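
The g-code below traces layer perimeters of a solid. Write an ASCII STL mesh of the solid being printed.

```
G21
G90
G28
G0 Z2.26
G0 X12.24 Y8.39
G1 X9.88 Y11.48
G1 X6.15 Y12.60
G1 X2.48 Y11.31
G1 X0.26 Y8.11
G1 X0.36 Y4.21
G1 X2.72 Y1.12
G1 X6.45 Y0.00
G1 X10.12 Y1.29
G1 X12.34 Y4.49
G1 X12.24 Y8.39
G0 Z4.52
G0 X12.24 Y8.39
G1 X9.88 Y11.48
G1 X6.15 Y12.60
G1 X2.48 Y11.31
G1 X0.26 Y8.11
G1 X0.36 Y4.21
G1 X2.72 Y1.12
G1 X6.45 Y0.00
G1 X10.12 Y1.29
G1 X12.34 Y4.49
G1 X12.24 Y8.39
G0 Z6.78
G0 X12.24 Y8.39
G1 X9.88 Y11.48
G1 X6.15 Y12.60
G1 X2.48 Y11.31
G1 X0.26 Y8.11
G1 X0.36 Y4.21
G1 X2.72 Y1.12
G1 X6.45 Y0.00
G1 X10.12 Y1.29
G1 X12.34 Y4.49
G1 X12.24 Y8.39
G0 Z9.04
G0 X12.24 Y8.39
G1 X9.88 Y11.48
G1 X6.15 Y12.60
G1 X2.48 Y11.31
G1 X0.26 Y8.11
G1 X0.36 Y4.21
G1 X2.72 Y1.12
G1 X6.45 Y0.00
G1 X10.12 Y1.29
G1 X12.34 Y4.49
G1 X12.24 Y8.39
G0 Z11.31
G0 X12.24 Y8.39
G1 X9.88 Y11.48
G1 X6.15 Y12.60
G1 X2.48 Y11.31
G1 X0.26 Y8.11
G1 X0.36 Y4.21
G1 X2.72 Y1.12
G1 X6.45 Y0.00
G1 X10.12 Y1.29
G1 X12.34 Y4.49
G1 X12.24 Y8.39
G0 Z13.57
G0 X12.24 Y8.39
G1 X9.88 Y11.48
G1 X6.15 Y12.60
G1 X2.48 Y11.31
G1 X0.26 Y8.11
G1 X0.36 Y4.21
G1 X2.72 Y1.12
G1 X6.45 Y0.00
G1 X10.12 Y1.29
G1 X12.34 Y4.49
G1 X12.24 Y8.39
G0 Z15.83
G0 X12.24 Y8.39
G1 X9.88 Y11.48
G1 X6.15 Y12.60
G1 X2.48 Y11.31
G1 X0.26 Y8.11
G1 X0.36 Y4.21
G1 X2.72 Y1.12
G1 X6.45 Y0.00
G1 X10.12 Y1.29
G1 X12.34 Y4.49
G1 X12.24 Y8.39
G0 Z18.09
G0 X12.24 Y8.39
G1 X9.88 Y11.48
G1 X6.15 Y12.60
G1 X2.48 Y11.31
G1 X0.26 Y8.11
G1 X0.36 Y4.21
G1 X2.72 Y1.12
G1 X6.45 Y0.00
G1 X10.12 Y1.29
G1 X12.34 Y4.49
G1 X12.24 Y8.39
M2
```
solid part
  facet normal 0.0000 0.0000 -1.0000
    outer loop
      vertex 6.15 12.60 0.00
      vertex 9.88 11.48 0.00
      vertex 12.24 8.39 0.00
    endloop
  endfacet
  facet normal 0.0000 0.0000 -1.0000
    outer loop
      vertex 2.48 11.31 0.00
      vertex 6.15 12.60 0.00
      vertex 12.24 8.39 0.00
    endloop
  endfacet
  facet normal 0.0000 0.0000 -1.0000
    outer loop
      vertex 0.26 8.11 0.00
      vertex 2.48 11.31 0.00
      vertex 12.24 8.39 0.00
    endloop
  endfacet
  facet normal 0.0000 0.0000 -1.0000
    outer loop
      vertex 0.36 4.21 0.00
      vertex 0.26 8.11 0.00
      vertex 12.24 8.39 0.00
    endloop
  endfacet
  facet normal 0.0000 0.0000 -1.0000
    outer loop
      vertex 2.72 1.12 0.00
      vertex 0.36 4.21 0.00
      vertex 12.24 8.39 0.00
    endloop
  endfacet
  facet normal 0.0000 0.0000 -1.0000
    outer loop
      vertex 6.45 0.00 0.00
      vertex 2.72 1.12 0.00
      vertex 12.24 8.39 0.00
    endloop
  endfacet
  facet normal 0.0000 0.0000 -1.0000
    outer loop
      vertex 10.12 1.29 0.00
      vertex 6.45 0.00 0.00
      vertex 12.24 8.39 0.00
    endloop
  endfacet
  facet normal 0.0000 0.0000 -1.0000
    outer loop
      vertex 12.34 4.49 0.00
      vertex 10.12 1.29 0.00
      vertex 12.24 8.39 0.00
    endloop
  endfacet
  facet normal 0.0000 0.0000 1.0000
    outer loop
      vertex 12.24 8.39 18.09
      vertex 9.88 11.48 18.09
      vertex 6.15 12.60 18.09
    endloop
  endfacet
  facet normal 0.0000 0.0000 1.0000
    outer loop
      vertex 12.24 8.39 18.09
      vertex 6.15 12.60 18.09
      vertex 2.48 11.31 18.09
    endloop
  endfacet
  facet normal 0.0000 0.0000 1.0000
    outer loop
      vertex 12.24 8.39 18.09
      vertex 2.48 11.31 18.09
      vertex 0.26 8.11 18.09
    endloop
  endfacet
  facet normal 0.0000 0.0000 1.0000
    outer loop
      vertex 12.24 8.39 18.09
      vertex 0.26 8.11 18.09
      vertex 0.36 4.21 18.09
    endloop
  endfacet
  facet normal 0.0000 0.0000 1.0000
    outer loop
      vertex 12.24 8.39 18.09
      vertex 0.36 4.21 18.09
      vertex 2.72 1.12 18.09
    endloop
  endfacet
  facet normal 0.0000 0.0000 1.0000
    outer loop
      vertex 12.24 8.39 18.09
      vertex 2.72 1.12 18.09
      vertex 6.45 0.00 18.09
    endloop
  endfacet
  facet normal 0.0000 0.0000 1.0000
    outer loop
      vertex 12.24 8.39 18.09
      vertex 6.45 0.00 18.09
      vertex 10.12 1.29 18.09
    endloop
  endfacet
  facet normal 0.0000 0.0000 1.0000
    outer loop
      vertex 12.24 8.39 18.09
      vertex 10.12 1.29 18.09
      vertex 12.34 4.49 18.09
    endloop
  endfacet
  facet normal 0.7947 0.6070 0.0000
    outer loop
      vertex 12.24 8.39 0.00
      vertex 9.88 11.48 0.00
      vertex 9.88 11.48 18.09
    endloop
  endfacet
  facet normal 0.7947 0.6070 0.0000
    outer loop
      vertex 12.24 8.39 0.00
      vertex 9.88 11.48 18.09
      vertex 12.24 8.39 18.09
    endloop
  endfacet
  facet normal 0.2876 0.9578 0.0000
    outer loop
      vertex 9.88 11.48 0.00
      vertex 6.15 12.60 0.00
      vertex 6.15 12.60 18.09
    endloop
  endfacet
  facet normal 0.2876 0.9578 0.0000
    outer loop
      vertex 9.88 11.48 0.00
      vertex 6.15 12.60 18.09
      vertex 9.88 11.48 18.09
    endloop
  endfacet
  facet normal -0.3316 0.9434 0.0000
    outer loop
      vertex 6.15 12.60 0.00
      vertex 2.48 11.31 0.00
      vertex 2.48 11.31 18.09
    endloop
  endfacet
  facet normal -0.3316 0.9434 0.0000
    outer loop
      vertex 6.15 12.60 0.00
      vertex 2.48 11.31 18.09
      vertex 6.15 12.60 18.09
    endloop
  endfacet
  facet normal -0.8216 0.5700 0.0000
    outer loop
      vertex 2.48 11.31 0.00
      vertex 0.26 8.11 0.00
      vertex 0.26 8.11 18.09
    endloop
  endfacet
  facet normal -0.8216 0.5700 0.0000
    outer loop
      vertex 2.48 11.31 0.00
      vertex 0.26 8.11 18.09
      vertex 2.48 11.31 18.09
    endloop
  endfacet
  facet normal -0.9997 -0.0256 0.0000
    outer loop
      vertex 0.26 8.11 0.00
      vertex 0.36 4.21 0.00
      vertex 0.36 4.21 18.09
    endloop
  endfacet
  facet normal -0.9997 -0.0256 0.0000
    outer loop
      vertex 0.26 8.11 0.00
      vertex 0.36 4.21 18.09
      vertex 0.26 8.11 18.09
    endloop
  endfacet
  facet normal -0.7947 -0.6070 0.0000
    outer loop
      vertex 0.36 4.21 0.00
      vertex 2.72 1.12 0.00
      vertex 2.72 1.12 18.09
    endloop
  endfacet
  facet normal -0.7947 -0.6070 0.0000
    outer loop
      vertex 0.36 4.21 0.00
      vertex 2.72 1.12 18.09
      vertex 0.36 4.21 18.09
    endloop
  endfacet
  facet normal -0.2876 -0.9578 0.0000
    outer loop
      vertex 2.72 1.12 0.00
      vertex 6.45 0.00 0.00
      vertex 6.45 0.00 18.09
    endloop
  endfacet
  facet normal -0.2876 -0.9578 0.0000
    outer loop
      vertex 2.72 1.12 0.00
      vertex 6.45 0.00 18.09
      vertex 2.72 1.12 18.09
    endloop
  endfacet
  facet normal 0.3316 -0.9434 0.0000
    outer loop
      vertex 6.45 0.00 0.00
      vertex 10.12 1.29 0.00
      vertex 10.12 1.29 18.09
    endloop
  endfacet
  facet normal 0.3316 -0.9434 0.0000
    outer loop
      vertex 6.45 0.00 0.00
      vertex 10.12 1.29 18.09
      vertex 6.45 0.00 18.09
    endloop
  endfacet
  facet normal 0.8216 -0.5700 0.0000
    outer loop
      vertex 10.12 1.29 0.00
      vertex 12.34 4.49 0.00
      vertex 12.34 4.49 18.09
    endloop
  endfacet
  facet normal 0.8216 -0.5700 0.0000
    outer loop
      vertex 10.12 1.29 0.00
      vertex 12.34 4.49 18.09
      vertex 10.12 1.29 18.09
    endloop
  endfacet
  facet normal 0.9997 0.0256 0.0000
    outer loop
      vertex 12.34 4.49 0.00
      vertex 12.24 8.39 0.00
      vertex 12.24 8.39 18.09
    endloop
  endfacet
  facet normal 0.9997 0.0256 0.0000
    outer loop
      vertex 12.34 4.49 0.00
      vertex 12.24 8.39 18.09
      vertex 12.34 4.49 18.09
    endloop
  endfacet
endsolid part

The G0 Z moves step by Δz≈2.26 mm. Every layer's G1 loop is the same polygon, so the solid is a straight extrusion of it from z=0 to z≈18.1. Closing with flat bottom and top caps and triangulating gives 36 facets — a regular 10-sided prism (a cylinder approximated with 10 flat sides), circumscribed radius ≈ 6.3 mm, height ≈ 18.1 mm.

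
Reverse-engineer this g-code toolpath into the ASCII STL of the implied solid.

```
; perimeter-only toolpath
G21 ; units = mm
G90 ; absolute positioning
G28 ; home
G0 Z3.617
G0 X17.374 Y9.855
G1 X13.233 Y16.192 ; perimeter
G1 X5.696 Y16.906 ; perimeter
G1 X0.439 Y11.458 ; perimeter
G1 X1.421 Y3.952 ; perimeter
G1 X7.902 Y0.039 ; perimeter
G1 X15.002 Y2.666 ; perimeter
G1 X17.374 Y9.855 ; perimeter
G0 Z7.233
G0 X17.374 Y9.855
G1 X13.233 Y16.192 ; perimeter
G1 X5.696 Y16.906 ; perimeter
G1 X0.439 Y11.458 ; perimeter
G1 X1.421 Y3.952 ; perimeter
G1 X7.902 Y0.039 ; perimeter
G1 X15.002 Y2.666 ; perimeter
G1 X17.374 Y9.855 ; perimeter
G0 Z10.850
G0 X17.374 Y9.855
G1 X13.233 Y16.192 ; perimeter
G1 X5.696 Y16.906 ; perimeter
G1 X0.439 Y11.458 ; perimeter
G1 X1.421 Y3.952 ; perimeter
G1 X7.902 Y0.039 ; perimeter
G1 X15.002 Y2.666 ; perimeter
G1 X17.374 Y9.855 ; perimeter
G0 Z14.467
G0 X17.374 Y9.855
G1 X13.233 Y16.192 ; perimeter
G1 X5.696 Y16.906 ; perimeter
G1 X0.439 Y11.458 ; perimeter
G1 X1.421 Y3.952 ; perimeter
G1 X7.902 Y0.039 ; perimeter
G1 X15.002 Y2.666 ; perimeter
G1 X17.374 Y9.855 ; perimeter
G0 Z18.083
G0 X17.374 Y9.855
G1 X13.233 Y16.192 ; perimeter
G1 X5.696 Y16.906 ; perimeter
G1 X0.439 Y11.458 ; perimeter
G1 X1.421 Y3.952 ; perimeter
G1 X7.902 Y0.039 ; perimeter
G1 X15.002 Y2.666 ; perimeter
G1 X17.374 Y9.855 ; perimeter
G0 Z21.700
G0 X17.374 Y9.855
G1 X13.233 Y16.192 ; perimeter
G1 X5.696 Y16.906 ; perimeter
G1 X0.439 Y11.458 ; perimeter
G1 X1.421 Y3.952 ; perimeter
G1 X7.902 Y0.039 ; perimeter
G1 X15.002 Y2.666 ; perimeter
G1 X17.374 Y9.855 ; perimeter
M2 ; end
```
solid part
  facet normal 0.0000 0.0000 -1.0000
    outer loop
      vertex 5.696 16.906 0.000
      vertex 13.233 16.192 0.000
      vertex 17.374 9.855 0.000
    endloop
  endfacet
  facet normal 0.0000 0.0000 -1.0000
    outer loop
      vertex 0.439 11.458 0.000
      vertex 5.696 16.906 0.000
      vertex 17.374 9.855 0.000
    endloop
  endfacet
  facet normal 0.0000 0.0000 -1.0000
    outer loop
      vertex 1.421 3.952 0.000
      vertex 0.439 11.458 0.000
      vertex 17.374 9.855 0.000
    endloop
  endfacet
  facet normal 0.0000 0.0000 -1.0000
    outer loop
      vertex 7.902 0.039 0.000
      vertex 1.421 3.952 0.000
      vertex 17.374 9.855 0.000
    endloop
  endfacet
  facet normal 0.0000 0.0000 -1.0000
    outer loop
      vertex 15.002 2.666 0.000
      vertex 7.902 0.039 0.000
      vertex 17.374 9.855 0.000
    endloop
  endfacet
  facet normal 0.0000 0.0000 1.0000
    outer loop
      vertex 17.374 9.855 21.700
      vertex 13.233 16.192 21.700
      vertex 5.696 16.906 21.700
    endloop
  endfacet
  facet normal 0.0000 0.0000 1.0000
    outer loop
      vertex 17.374 9.855 21.700
      vertex 5.696 16.906 21.700
      vertex 0.439 11.458 21.700
    endloop
  endfacet
  facet normal 0.0000 0.0000 1.0000
    outer loop
      vertex 17.374 9.855 21.700
      vertex 0.439 11.458 21.700
      vertex 1.421 3.952 21.700
    endloop
  endfacet
  facet normal 0.0000 0.0000 1.0000
    outer loop
      vertex 17.374 9.855 21.700
      vertex 1.421 3.952 21.700
      vertex 7.902 0.039 21.700
    endloop
  endfacet
  facet normal 0.0000 0.0000 1.0000
    outer loop
      vertex 17.374 9.855 21.700
      vertex 7.902 0.039 21.700
      vertex 15.002 2.666 21.700
    endloop
  endfacet
  facet normal 0.8371 0.5470 0.0000
    outer loop
      vertex 17.374 9.855 0.000
      vertex 13.233 16.192 0.000
      vertex 13.233 16.192 21.700
    endloop
  endfacet
  facet normal 0.8371 0.5470 0.0000
    outer loop
      vertex 17.374 9.855 0.000
      vertex 13.233 16.192 21.700
      vertex 17.374 9.855 21.700
    endloop
  endfacet
  facet normal 0.0943 0.9955 0.0000
    outer loop
      vertex 13.233 16.192 0.000
      vertex 5.696 16.906 0.000
      vertex 5.696 16.906 21.700
    endloop
  endfacet
  facet normal 0.0943 0.9955 0.0000
    outer loop
      vertex 13.233 16.192 0.000
      vertex 5.696 16.906 21.700
      vertex 13.233 16.192 21.700
    endloop
  endfacet
  facet normal -0.7196 0.6944 0.0000
    outer loop
      vertex 5.696 16.906 0.000
      vertex 0.439 11.458 0.000
      vertex 0.439 11.458 21.700
    endloop
  endfacet
  facet normal -0.7196 0.6944 0.0000
    outer loop
      vertex 5.696 16.906 0.000
      vertex 0.439 11.458 21.700
      vertex 5.696 16.906 21.700
    endloop
  endfacet
  facet normal -0.9916 -0.1297 0.0000
    outer loop
      vertex 0.439 11.458 0.000
      vertex 1.421 3.952 0.000
      vertex 1.421 3.952 21.700
    endloop
  endfacet
  facet normal -0.9916 -0.1297 0.0000
    outer loop
      vertex 0.439 11.458 0.000
      vertex 1.421 3.952 21.700
      vertex 0.439 11.458 21.700
    endloop
  endfacet
  facet normal -0.5169 -0.8561 0.0000
    outer loop
      vertex 1.421 3.952 0.000
      vertex 7.902 0.039 0.000
      vertex 7.902 0.039 21.700
    endloop
  endfacet
  facet normal -0.5169 -0.8561 0.0000
    outer loop
      vertex 1.421 3.952 0.000
      vertex 7.902 0.039 21.700
      vertex 1.421 3.952 21.700
    endloop
  endfacet
  facet normal 0.3470 -0.9379 0.0000
    outer loop
      vertex 7.902 0.039 0.000
      vertex 15.002 2.666 0.000
      vertex 15.002 2.666 21.700
    endloop
  endfacet
  facet normal 0.3470 -0.9379 0.0000
    outer loop
      vertex 7.902 0.039 0.000
      vertex 15.002 2.666 21.700
      vertex 7.902 0.039 21.700
    endloop
  endfacet
  facet normal 0.9496 -0.3133 0.0000
    outer loop
      vertex 15.002 2.666 0.000
      vertex 17.374 9.855 0.000
      vertex 17.374 9.855 21.700
    endloop
  endfacet
  facet normal 0.9496 -0.3133 0.0000
    outer loop
      vertex 15.002 2.666 0.000
      vertex 17.374 9.855 21.700
      vertex 15.002 2.666 21.700
    endloop
  endfacet
endsolid part

The G0 Z moves step by Δz≈3.617 mm. Every layer's G1 loop is the same polygon, so the solid is a straight extrusion of it from z=0 to z≈21.7. Closing with flat bottom and top caps and triangulating gives 24 facets — a regular 7-sided prism (a cylinder approximated with 7 flat sides), circumscribed radius ≈ 8.72 mm, height ≈ 21.7 mm.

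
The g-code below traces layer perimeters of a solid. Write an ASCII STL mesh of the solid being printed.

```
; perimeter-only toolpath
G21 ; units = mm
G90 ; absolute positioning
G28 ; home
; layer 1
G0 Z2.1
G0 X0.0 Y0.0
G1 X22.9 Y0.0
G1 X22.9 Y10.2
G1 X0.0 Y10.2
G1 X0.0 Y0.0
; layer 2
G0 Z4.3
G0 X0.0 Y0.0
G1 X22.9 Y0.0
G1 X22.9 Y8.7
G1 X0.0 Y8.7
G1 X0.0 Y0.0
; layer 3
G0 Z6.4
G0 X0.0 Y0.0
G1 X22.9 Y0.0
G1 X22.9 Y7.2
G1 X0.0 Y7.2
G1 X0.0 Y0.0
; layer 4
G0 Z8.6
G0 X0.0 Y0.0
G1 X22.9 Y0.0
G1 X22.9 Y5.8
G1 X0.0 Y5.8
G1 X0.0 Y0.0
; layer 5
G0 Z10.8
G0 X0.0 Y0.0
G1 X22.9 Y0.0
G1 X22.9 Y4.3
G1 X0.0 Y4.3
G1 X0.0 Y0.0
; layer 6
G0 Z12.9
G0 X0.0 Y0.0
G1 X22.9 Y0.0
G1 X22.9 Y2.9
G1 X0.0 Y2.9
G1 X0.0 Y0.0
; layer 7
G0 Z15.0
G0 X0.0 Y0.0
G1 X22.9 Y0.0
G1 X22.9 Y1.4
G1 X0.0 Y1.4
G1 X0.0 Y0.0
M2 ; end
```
solid part
  facet normal 0.0000 0.0000 -1.0000
    outer loop
      vertex 22.9 11.6 0.0
      vertex 22.9 0.0 0.0
      vertex 0.0 0.0 0.0
    endloop
  endfacet
  facet normal 0.0000 0.0000 -1.0000
    outer loop
      vertex 0.0 11.6 0.0
      vertex 22.9 11.6 0.0
      vertex 0.0 0.0 0.0
    endloop
  endfacet
  facet normal 0.0000 -1.0000 0.0000
    outer loop
      vertex 0.0 0.0 0.0
      vertex 22.9 0.0 0.0
      vertex 22.9 0.0 17.2
    endloop
  endfacet
  facet normal 0.0000 -1.0000 0.0000
    outer loop
      vertex 0.0 0.0 0.0
      vertex 22.9 0.0 17.2
      vertex 0.0 0.0 17.2
    endloop
  endfacet
  facet normal 0.0000 0.8291 0.5591
    outer loop
      vertex 0.0 0.0 17.2
      vertex 22.9 0.0 17.2
      vertex 22.9 11.6 0.0
    endloop
  endfacet
  facet normal 0.0000 0.8291 0.5591
    outer loop
      vertex 0.0 0.0 17.2
      vertex 22.9 11.6 0.0
      vertex 0.0 11.6 0.0
    endloop
  endfacet
  facet normal -1.0000 0.0000 0.0000
    outer loop
      vertex 0.0 0.0 17.2
      vertex 0.0 11.6 0.0
      vertex 0.0 0.0 0.0
    endloop
  endfacet
  facet normal 1.0000 0.0000 0.0000
    outer loop
      vertex 22.9 0.0 0.0
      vertex 22.9 11.6 0.0
      vertex 22.9 0.0 17.2
    endloop
  endfacet
endsolid part

The G0 Z moves step by Δz≈2.1 mm. The G1 loops shrink linearly with z, so the solid tapers from its base footprint up to z≈17.2. Closing with a flat bottom cap and the tapered top and triangulating gives 8 facets — a wedge (ramp): 22.9 × 11.6 mm base, rising to 17.2 mm along the y=0 edge and sloping linearly to z=0 at y=11.6.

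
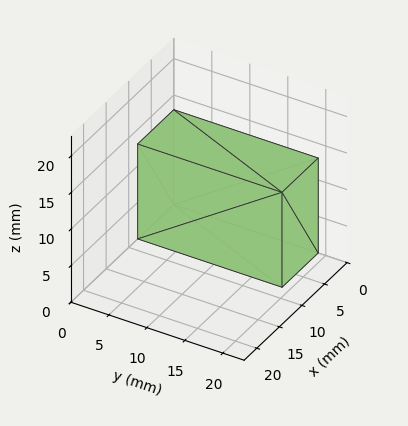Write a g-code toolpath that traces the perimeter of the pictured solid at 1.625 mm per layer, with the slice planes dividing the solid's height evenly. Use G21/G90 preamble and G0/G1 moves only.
Reading the render: the shape is a rectangular box, roughly 8 × 19 mm footprint and 13 mm tall (dimensions read to the nearest mm from the axis ticks). For the g-code, the solid's height is divided into equal slices at the stated Δz and each level perimeter traced with G1 moves after a G0 lift.

; perimeter-only toolpath
G21 ; units = mm
G90 ; absolute positioning
G28 ; home
; layer 1
G0 Z1.625
G0 X0.000 Y0.000
G1 X8.000 Y0.000
G1 X8.000 Y19.000
G1 X0.000 Y19.000
G1 X0.000 Y0.000
; layer 2
G0 Z3.250
G0 X0.000 Y0.000
G1 X8.000 Y0.000
G1 X8.000 Y19.000
G1 X0.000 Y19.000
G1 X0.000 Y0.000
; layer 3
G0 Z4.875
G0 X0.000 Y0.000
G1 X8.000 Y0.000
G1 X8.000 Y19.000
G1 X0.000 Y19.000
G1 X0.000 Y0.000
; layer 4
G0 Z6.500
G0 X0.000 Y0.000
G1 X8.000 Y0.000
G1 X8.000 Y19.000
G1 X0.000 Y19.000
G1 X0.000 Y0.000
; layer 5
G0 Z8.125
G0 X0.000 Y0.000
G1 X8.000 Y0.000
G1 X8.000 Y19.000
G1 X0.000 Y19.000
G1 X0.000 Y0.000
; layer 6
G0 Z9.750
G0 X0.000 Y0.000
G1 X8.000 Y0.000
G1 X8.000 Y19.000
G1 X0.000 Y19.000
G1 X0.000 Y0.000
; layer 7
G0 Z11.375
G0 X0.000 Y0.000
G1 X8.000 Y0.000
G1 X8.000 Y19.000
G1 X0.000 Y19.000
G1 X0.000 Y0.000
; layer 8
G0 Z13.000
G0 X0.000 Y0.000
G1 X8.000 Y0.000
G1 X8.000 Y19.000
G1 X0.000 Y19.000
G1 X0.000 Y0.000
M2 ; end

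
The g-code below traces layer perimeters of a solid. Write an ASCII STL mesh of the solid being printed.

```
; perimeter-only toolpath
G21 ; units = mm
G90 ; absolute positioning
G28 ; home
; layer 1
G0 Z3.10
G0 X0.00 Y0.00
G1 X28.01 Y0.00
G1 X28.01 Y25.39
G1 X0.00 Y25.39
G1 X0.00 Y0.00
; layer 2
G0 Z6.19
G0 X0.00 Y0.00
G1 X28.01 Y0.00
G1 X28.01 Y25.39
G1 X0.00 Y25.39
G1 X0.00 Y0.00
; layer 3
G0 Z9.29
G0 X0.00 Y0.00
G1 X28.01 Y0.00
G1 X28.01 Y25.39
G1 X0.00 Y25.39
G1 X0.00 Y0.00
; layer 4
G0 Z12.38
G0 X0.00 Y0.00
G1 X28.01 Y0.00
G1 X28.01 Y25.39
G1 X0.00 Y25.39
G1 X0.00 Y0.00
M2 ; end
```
solid part
  facet normal 0.0000 0.0000 -1.0000
    outer loop
      vertex 28.01 25.39 0.00
      vertex 28.01 0.00 0.00
      vertex 0.00 0.00 0.00
    endloop
  endfacet
  facet normal 0.0000 0.0000 -1.0000
    outer loop
      vertex 0.00 25.39 0.00
      vertex 28.01 25.39 0.00
      vertex 0.00 0.00 0.00
    endloop
  endfacet
  facet normal 0.0000 0.0000 1.0000
    outer loop
      vertex 0.00 0.00 12.38
      vertex 28.01 0.00 12.38
      vertex 28.01 25.39 12.38
    endloop
  endfacet
  facet normal 0.0000 0.0000 1.0000
    outer loop
      vertex 0.00 0.00 12.38
      vertex 28.01 25.39 12.38
      vertex 0.00 25.39 12.38
    endloop
  endfacet
  facet normal 0.0000 -1.0000 0.0000
    outer loop
      vertex 0.00 0.00 0.00
      vertex 28.01 0.00 0.00
      vertex 28.01 0.00 12.38
    endloop
  endfacet
  facet normal 0.0000 -1.0000 0.0000
    outer loop
      vertex 0.00 0.00 0.00
      vertex 28.01 0.00 12.38
      vertex 0.00 0.00 12.38
    endloop
  endfacet
  facet normal 0.0000 1.0000 0.0000
    outer loop
      vertex 28.01 25.39 12.38
      vertex 28.01 25.39 0.00
      vertex 0.00 25.39 0.00
    endloop
  endfacet
  facet normal 0.0000 1.0000 0.0000
    outer loop
      vertex 0.00 25.39 12.38
      vertex 28.01 25.39 12.38
      vertex 0.00 25.39 0.00
    endloop
  endfacet
  facet normal -1.0000 0.0000 0.0000
    outer loop
      vertex 0.00 25.39 12.38
      vertex 0.00 25.39 0.00
      vertex 0.00 0.00 0.00
    endloop
  endfacet
  facet normal -1.0000 0.0000 0.0000
    outer loop
      vertex 0.00 0.00 12.38
      vertex 0.00 25.39 12.38
      vertex 0.00 0.00 0.00
    endloop
  endfacet
  facet normal 1.0000 0.0000 0.0000
    outer loop
      vertex 28.01 0.00 0.00
      vertex 28.01 25.39 0.00
      vertex 28.01 25.39 12.38
    endloop
  endfacet
  facet normal 1.0000 0.0000 0.0000
    outer loop
      vertex 28.01 0.00 0.00
      vertex 28.01 25.39 12.38
      vertex 28.01 0.00 12.38
    endloop
  endfacet
endsolid part

The G0 Z moves step by Δz≈3.10 mm. Every layer's G1 loop is the same polygon, so the solid is a straight extrusion of it from z=0 to z≈12.4. Closing with flat bottom and top caps and triangulating gives 12 facets — a rectangular box, roughly 28 × 25.4 mm footprint and 12.4 mm tall.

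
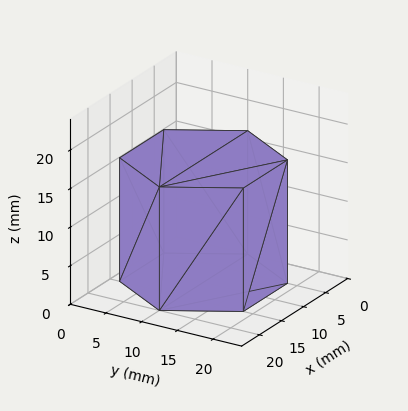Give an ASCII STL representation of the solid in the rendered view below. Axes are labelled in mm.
Reading the render: the shape is a regular 6-sided prism (a cylinder approximated with 6 flat sides), circumscribed radius ≈ 10 mm, height ≈ 16 mm (dimensions read to the nearest mm from the axis ticks). For the STL, each face is triangulated and given an outward normal.

solid part
  facet normal 0.0000 0.0000 -1.0000
    outer loop
      vertex 5.000 18.660 0.000
      vertex 15.000 18.660 0.000
      vertex 20.000 10.000 0.000
    endloop
  endfacet
  facet normal 0.0000 0.0000 -1.0000
    outer loop
      vertex 0.000 10.000 0.000
      vertex 5.000 18.660 0.000
      vertex 20.000 10.000 0.000
    endloop
  endfacet
  facet normal 0.0000 0.0000 -1.0000
    outer loop
      vertex 5.000 1.340 0.000
      vertex 0.000 10.000 0.000
      vertex 20.000 10.000 0.000
    endloop
  endfacet
  facet normal 0.0000 0.0000 -1.0000
    outer loop
      vertex 15.000 1.340 0.000
      vertex 5.000 1.340 0.000
      vertex 20.000 10.000 0.000
    endloop
  endfacet
  facet normal 0.0000 0.0000 1.0000
    outer loop
      vertex 20.000 10.000 16.000
      vertex 15.000 18.660 16.000
      vertex 5.000 18.660 16.000
    endloop
  endfacet
  facet normal 0.0000 0.0000 1.0000
    outer loop
      vertex 20.000 10.000 16.000
      vertex 5.000 18.660 16.000
      vertex 0.000 10.000 16.000
    endloop
  endfacet
  facet normal 0.0000 0.0000 1.0000
    outer loop
      vertex 20.000 10.000 16.000
      vertex 0.000 10.000 16.000
      vertex 5.000 1.340 16.000
    endloop
  endfacet
  facet normal 0.0000 0.0000 1.0000
    outer loop
      vertex 20.000 10.000 16.000
      vertex 5.000 1.340 16.000
      vertex 15.000 1.340 16.000
    endloop
  endfacet
  facet normal 0.8660 0.5000 0.0000
    outer loop
      vertex 20.000 10.000 0.000
      vertex 15.000 18.660 0.000
      vertex 15.000 18.660 16.000
    endloop
  endfacet
  facet normal 0.8660 0.5000 0.0000
    outer loop
      vertex 20.000 10.000 0.000
      vertex 15.000 18.660 16.000
      vertex 20.000 10.000 16.000
    endloop
  endfacet
  facet normal 0.0000 1.0000 0.0000
    outer loop
      vertex 15.000 18.660 0.000
      vertex 5.000 18.660 0.000
      vertex 5.000 18.660 16.000
    endloop
  endfacet
  facet normal 0.0000 1.0000 0.0000
    outer loop
      vertex 15.000 18.660 0.000
      vertex 5.000 18.660 16.000
      vertex 15.000 18.660 16.000
    endloop
  endfacet
  facet normal -0.8660 0.5000 0.0000
    outer loop
      vertex 5.000 18.660 0.000
      vertex 0.000 10.000 0.000
      vertex 0.000 10.000 16.000
    endloop
  endfacet
  facet normal -0.8660 0.5000 0.0000
    outer loop
      vertex 5.000 18.660 0.000
      vertex 0.000 10.000 16.000
      vertex 5.000 18.660 16.000
    endloop
  endfacet
  facet normal -0.8660 -0.5000 0.0000
    outer loop
      vertex 0.000 10.000 0.000
      vertex 5.000 1.340 0.000
      vertex 5.000 1.340 16.000
    endloop
  endfacet
  facet normal -0.8660 -0.5000 0.0000
    outer loop
      vertex 0.000 10.000 0.000
      vertex 5.000 1.340 16.000
      vertex 0.000 10.000 16.000
    endloop
  endfacet
  facet normal 0.0000 -1.0000 0.0000
    outer loop
      vertex 5.000 1.340 0.000
      vertex 15.000 1.340 0.000
      vertex 15.000 1.340 16.000
    endloop
  endfacet
  facet normal 0.0000 -1.0000 0.0000
    outer loop
      vertex 5.000 1.340 0.000
      vertex 15.000 1.340 16.000
      vertex 5.000 1.340 16.000
    endloop
  endfacet
  facet normal 0.8660 -0.5000 0.0000
    outer loop
      vertex 15.000 1.340 0.000
      vertex 20.000 10.000 0.000
      vertex 20.000 10.000 16.000
    endloop
  endfacet
  facet normal 0.8660 -0.5000 0.0000
    outer loop
      vertex 15.000 1.340 0.000
      vertex 20.000 10.000 16.000
      vertex 15.000 1.340 16.000
    endloop
  endfacet
endsolid part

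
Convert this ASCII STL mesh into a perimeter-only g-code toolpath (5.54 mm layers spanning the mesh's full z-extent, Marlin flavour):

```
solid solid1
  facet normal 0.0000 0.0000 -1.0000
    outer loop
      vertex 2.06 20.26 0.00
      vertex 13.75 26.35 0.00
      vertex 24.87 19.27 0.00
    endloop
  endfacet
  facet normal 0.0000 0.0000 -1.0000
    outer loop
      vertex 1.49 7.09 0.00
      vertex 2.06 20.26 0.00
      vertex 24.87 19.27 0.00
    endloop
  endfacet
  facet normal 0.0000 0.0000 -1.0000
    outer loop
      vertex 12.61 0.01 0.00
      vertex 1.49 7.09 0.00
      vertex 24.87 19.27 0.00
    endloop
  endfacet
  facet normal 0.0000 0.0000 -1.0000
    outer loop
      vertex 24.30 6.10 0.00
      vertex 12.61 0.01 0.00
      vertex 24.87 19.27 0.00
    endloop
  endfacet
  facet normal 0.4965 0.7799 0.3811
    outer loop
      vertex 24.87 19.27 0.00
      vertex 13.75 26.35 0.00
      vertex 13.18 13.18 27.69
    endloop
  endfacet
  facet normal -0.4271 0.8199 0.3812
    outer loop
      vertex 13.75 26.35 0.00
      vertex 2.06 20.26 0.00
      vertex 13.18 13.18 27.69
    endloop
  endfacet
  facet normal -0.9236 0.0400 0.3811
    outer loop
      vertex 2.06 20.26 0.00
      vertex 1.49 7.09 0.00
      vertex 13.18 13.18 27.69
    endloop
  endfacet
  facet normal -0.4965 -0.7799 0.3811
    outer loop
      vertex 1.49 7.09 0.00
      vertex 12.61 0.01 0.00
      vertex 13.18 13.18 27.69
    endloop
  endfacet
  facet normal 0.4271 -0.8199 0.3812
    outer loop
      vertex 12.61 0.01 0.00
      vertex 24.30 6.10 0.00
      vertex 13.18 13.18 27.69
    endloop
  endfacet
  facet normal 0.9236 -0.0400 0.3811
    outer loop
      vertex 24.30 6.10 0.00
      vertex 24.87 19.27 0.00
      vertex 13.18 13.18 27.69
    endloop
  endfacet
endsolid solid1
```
; perimeter-only toolpath
G21 ; units = mm
G90 ; absolute positioning
G28 ; home
; layer 1
G0 Z5.54
G0 X22.53 Y18.05
G1 X13.64 Y23.72
G1 X4.28 Y18.84
G1 X3.83 Y8.31
G1 X12.72 Y2.64
G1 X22.08 Y7.52
G1 X22.53 Y18.05
; layer 2
G0 Z11.08
G0 X20.19 Y16.83
G1 X13.52 Y21.08
G1 X6.51 Y17.43
G1 X6.17 Y9.53
G1 X12.84 Y5.28
G1 X19.85 Y8.93
G1 X20.19 Y16.83
; layer 3
G0 Z16.61
G0 X17.86 Y15.62
G1 X13.41 Y18.45
G1 X8.73 Y16.01
G1 X8.50 Y10.74
G1 X12.95 Y7.91
G1 X17.63 Y10.35
G1 X17.86 Y15.62
; layer 4
G0 Z22.15
G0 X15.52 Y14.40
G1 X13.29 Y15.81
G1 X10.96 Y14.60
G1 X10.84 Y11.96
G1 X13.07 Y10.55
G1 X15.40 Y11.76
G1 X15.52 Y14.40
M2 ; end

The solid is a regular 6-sided pyramid, base circumscribed radius ≈ 13.2 mm, apex at z ≈ 27.7 mm. Slicing at Δz = 5.54 mm — 5 equal slices spanning the solid's height, so layer i sits at z = i·h/5 — gives 4 non-empty perimeters. Each is a 6-segment closed polygon; G0 lifts to the layer z and rapids to the start vertex, then G1 traces the edges. The cross-section shrinks linearly with z (the slice at the apex is degenerate and omitted).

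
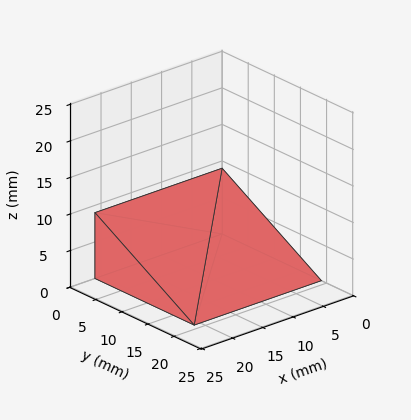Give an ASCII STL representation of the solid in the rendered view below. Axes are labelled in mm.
Reading the render: the shape is a wedge (ramp): 21 × 19 mm base, rising to 9 mm along the y=0 edge and sloping linearly to z=0 at y=19 (dimensions read to the nearest mm from the axis ticks). For the STL, each face is triangulated and given an outward normal.

solid part
  facet normal 0.0000 0.0000 -1.0000
    outer loop
      vertex 21.0 19.0 0.0
      vertex 21.0 0.0 0.0
      vertex 0.0 0.0 0.0
    endloop
  endfacet
  facet normal 0.0000 0.0000 -1.0000
    outer loop
      vertex 0.0 19.0 0.0
      vertex 21.0 19.0 0.0
      vertex 0.0 0.0 0.0
    endloop
  endfacet
  facet normal 0.0000 -1.0000 0.0000
    outer loop
      vertex 0.0 0.0 0.0
      vertex 21.0 0.0 0.0
      vertex 21.0 0.0 9.0
    endloop
  endfacet
  facet normal 0.0000 -1.0000 0.0000
    outer loop
      vertex 0.0 0.0 0.0
      vertex 21.0 0.0 9.0
      vertex 0.0 0.0 9.0
    endloop
  endfacet
  facet normal 0.0000 0.4281 0.9037
    outer loop
      vertex 0.0 0.0 9.0
      vertex 21.0 0.0 9.0
      vertex 21.0 19.0 0.0
    endloop
  endfacet
  facet normal 0.0000 0.4281 0.9037
    outer loop
      vertex 0.0 0.0 9.0
      vertex 21.0 19.0 0.0
      vertex 0.0 19.0 0.0
    endloop
  endfacet
  facet normal -1.0000 0.0000 0.0000
    outer loop
      vertex 0.0 0.0 9.0
      vertex 0.0 19.0 0.0
      vertex 0.0 0.0 0.0
    endloop
  endfacet
  facet normal 1.0000 0.0000 0.0000
    outer loop
      vertex 21.0 0.0 0.0
      vertex 21.0 19.0 0.0
      vertex 21.0 0.0 9.0
    endloop
  endfacet
endsolid part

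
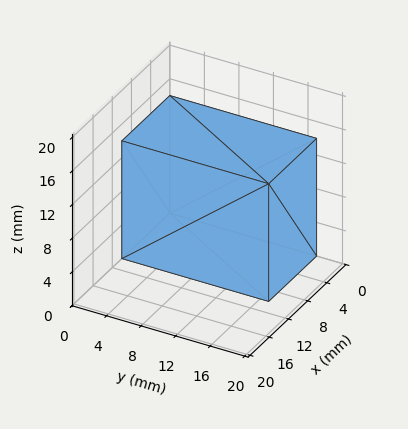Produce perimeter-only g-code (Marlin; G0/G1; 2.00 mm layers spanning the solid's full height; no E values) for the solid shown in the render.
Reading the render: the shape is a rectangular box, roughly 10 × 17 mm footprint and 14 mm tall (dimensions read to the nearest mm from the axis ticks). For the g-code, the solid's height is divided into equal slices at the stated Δz and each level perimeter traced with G1 moves after a G0 lift.

; perimeter-only toolpath
G21 ; units = mm
G90 ; absolute positioning
G28 ; home
; layer 1
G0 Z2.00
G0 X0.00 Y0.00
G1 X10.00 Y0.00
G1 X10.00 Y17.00
G1 X0.00 Y17.00
G1 X0.00 Y0.00
; layer 2
G0 Z4.00
G0 X0.00 Y0.00
G1 X10.00 Y0.00
G1 X10.00 Y17.00
G1 X0.00 Y17.00
G1 X0.00 Y0.00
; layer 3
G0 Z6.00
G0 X0.00 Y0.00
G1 X10.00 Y0.00
G1 X10.00 Y17.00
G1 X0.00 Y17.00
G1 X0.00 Y0.00
; layer 4
G0 Z8.00
G0 X0.00 Y0.00
G1 X10.00 Y0.00
G1 X10.00 Y17.00
G1 X0.00 Y17.00
G1 X0.00 Y0.00
; layer 5
G0 Z10.00
G0 X0.00 Y0.00
G1 X10.00 Y0.00
G1 X10.00 Y17.00
G1 X0.00 Y17.00
G1 X0.00 Y0.00
; layer 6
G0 Z12.00
G0 X0.00 Y0.00
G1 X10.00 Y0.00
G1 X10.00 Y17.00
G1 X0.00 Y17.00
G1 X0.00 Y0.00
; layer 7
G0 Z14.00
G0 X0.00 Y0.00
G1 X10.00 Y0.00
G1 X10.00 Y17.00
G1 X0.00 Y17.00
G1 X0.00 Y0.00
M2 ; end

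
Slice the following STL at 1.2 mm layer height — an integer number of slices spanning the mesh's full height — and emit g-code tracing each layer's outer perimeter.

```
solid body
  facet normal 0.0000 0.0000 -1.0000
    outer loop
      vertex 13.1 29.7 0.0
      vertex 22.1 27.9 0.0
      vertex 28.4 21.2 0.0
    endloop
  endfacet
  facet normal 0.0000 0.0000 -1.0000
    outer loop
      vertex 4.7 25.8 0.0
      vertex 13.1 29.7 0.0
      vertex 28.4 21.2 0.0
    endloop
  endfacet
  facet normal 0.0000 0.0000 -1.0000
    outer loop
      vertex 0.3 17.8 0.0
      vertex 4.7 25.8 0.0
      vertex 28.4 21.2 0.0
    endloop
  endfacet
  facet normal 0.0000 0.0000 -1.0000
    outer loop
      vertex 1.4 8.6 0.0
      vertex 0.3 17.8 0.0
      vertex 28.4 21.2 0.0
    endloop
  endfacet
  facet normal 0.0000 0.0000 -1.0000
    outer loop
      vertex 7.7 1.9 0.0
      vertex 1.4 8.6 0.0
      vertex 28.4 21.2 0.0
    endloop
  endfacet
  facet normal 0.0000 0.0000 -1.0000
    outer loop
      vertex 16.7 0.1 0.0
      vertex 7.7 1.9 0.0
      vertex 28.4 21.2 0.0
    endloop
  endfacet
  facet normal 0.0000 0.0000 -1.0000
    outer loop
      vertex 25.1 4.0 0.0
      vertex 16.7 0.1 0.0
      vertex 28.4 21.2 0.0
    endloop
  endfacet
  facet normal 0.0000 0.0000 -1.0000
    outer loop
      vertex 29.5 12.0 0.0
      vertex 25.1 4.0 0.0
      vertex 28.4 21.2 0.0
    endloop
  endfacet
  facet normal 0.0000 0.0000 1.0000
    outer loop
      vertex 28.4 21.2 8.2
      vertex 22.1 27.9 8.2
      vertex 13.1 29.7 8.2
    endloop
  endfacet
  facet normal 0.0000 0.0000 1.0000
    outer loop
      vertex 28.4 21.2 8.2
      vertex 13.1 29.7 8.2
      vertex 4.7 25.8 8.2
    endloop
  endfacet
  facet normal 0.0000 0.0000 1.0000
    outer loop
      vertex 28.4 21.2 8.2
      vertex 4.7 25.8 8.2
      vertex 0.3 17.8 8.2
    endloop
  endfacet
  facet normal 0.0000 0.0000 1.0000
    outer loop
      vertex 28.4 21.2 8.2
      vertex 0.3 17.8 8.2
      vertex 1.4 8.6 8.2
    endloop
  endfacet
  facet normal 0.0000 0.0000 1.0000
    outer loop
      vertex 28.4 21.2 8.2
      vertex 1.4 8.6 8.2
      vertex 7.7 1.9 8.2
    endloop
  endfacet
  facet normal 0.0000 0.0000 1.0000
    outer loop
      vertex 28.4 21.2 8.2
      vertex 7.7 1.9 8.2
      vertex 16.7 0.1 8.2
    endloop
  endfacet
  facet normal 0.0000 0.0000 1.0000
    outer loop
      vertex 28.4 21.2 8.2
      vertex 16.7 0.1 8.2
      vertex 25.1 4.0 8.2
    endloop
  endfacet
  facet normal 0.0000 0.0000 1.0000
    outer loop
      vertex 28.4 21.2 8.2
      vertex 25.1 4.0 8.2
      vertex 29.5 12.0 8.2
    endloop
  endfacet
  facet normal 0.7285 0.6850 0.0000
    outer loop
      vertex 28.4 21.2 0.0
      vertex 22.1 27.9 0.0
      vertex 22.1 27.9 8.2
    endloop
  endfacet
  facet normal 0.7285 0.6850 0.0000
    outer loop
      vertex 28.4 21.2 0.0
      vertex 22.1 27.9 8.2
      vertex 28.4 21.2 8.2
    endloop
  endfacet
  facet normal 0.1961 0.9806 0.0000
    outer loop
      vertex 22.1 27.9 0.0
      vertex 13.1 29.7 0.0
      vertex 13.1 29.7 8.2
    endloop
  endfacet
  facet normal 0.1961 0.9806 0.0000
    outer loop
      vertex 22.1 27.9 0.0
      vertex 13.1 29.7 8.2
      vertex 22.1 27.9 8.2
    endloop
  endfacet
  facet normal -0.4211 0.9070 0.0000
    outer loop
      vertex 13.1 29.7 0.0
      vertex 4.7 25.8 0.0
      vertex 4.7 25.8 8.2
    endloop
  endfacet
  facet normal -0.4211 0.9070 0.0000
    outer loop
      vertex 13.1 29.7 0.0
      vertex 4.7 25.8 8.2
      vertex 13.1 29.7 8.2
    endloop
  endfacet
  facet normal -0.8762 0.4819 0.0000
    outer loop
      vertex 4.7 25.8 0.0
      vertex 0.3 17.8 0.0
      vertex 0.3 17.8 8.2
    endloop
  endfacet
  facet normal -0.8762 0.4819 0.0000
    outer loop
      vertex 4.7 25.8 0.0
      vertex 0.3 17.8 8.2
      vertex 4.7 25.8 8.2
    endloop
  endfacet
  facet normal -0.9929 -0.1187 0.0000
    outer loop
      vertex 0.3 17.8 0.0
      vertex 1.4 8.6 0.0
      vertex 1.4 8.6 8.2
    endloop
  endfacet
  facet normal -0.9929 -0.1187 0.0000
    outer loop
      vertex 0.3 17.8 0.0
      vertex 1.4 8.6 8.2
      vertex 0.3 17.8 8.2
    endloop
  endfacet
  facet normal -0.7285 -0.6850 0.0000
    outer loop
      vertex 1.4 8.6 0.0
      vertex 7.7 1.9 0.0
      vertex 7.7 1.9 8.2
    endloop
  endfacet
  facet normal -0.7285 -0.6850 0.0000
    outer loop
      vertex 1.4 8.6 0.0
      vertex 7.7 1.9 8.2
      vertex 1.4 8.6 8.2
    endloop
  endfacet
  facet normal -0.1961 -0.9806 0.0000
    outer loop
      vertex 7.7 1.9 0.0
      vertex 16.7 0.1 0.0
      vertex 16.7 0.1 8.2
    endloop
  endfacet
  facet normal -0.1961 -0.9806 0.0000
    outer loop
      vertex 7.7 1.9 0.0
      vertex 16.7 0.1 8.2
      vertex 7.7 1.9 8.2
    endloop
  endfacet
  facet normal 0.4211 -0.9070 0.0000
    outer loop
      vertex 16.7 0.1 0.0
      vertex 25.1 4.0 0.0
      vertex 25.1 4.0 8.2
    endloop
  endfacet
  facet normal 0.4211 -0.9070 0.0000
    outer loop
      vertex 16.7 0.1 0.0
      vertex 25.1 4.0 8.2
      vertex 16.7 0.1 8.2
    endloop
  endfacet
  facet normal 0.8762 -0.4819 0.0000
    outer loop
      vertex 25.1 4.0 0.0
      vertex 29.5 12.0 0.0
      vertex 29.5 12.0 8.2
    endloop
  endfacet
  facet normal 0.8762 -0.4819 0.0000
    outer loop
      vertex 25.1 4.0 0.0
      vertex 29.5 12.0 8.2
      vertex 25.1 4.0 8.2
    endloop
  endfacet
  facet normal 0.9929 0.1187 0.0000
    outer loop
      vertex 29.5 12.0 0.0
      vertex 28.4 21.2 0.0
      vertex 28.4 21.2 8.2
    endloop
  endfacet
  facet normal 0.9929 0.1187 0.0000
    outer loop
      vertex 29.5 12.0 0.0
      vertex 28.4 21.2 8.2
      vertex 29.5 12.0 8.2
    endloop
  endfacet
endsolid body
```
; perimeter-only toolpath
G21 ; units = mm
G90 ; absolute positioning
G28 ; home
; layer 1
G0 Z1.2
G0 X28.4 Y21.2
G1 X22.1 Y27.9
G1 X13.1 Y29.7
G1 X4.7 Y25.8
G1 X0.3 Y17.8
G1 X1.4 Y8.6
G1 X7.7 Y1.9
G1 X16.7 Y0.1
G1 X25.1 Y4.0
G1 X29.5 Y12.0
G1 X28.4 Y21.2
; layer 2
G0 Z2.3
G0 X28.4 Y21.2
G1 X22.1 Y27.9
G1 X13.1 Y29.7
G1 X4.7 Y25.8
G1 X0.3 Y17.8
G1 X1.4 Y8.6
G1 X7.7 Y1.9
G1 X16.7 Y0.1
G1 X25.1 Y4.0
G1 X29.5 Y12.0
G1 X28.4 Y21.2
; layer 3
G0 Z3.5
G0 X28.4 Y21.2
G1 X22.1 Y27.9
G1 X13.1 Y29.7
G1 X4.7 Y25.8
G1 X0.3 Y17.8
G1 X1.4 Y8.6
G1 X7.7 Y1.9
G1 X16.7 Y0.1
G1 X25.1 Y4.0
G1 X29.5 Y12.0
G1 X28.4 Y21.2
; layer 4
G0 Z4.7
G0 X28.4 Y21.2
G1 X22.1 Y27.9
G1 X13.1 Y29.7
G1 X4.7 Y25.8
G1 X0.3 Y17.8
G1 X1.4 Y8.6
G1 X7.7 Y1.9
G1 X16.7 Y0.1
G1 X25.1 Y4.0
G1 X29.5 Y12.0
G1 X28.4 Y21.2
; layer 5
G0 Z5.9
G0 X28.4 Y21.2
G1 X22.1 Y27.9
G1 X13.1 Y29.7
G1 X4.7 Y25.8
G1 X0.3 Y17.8
G1 X1.4 Y8.6
G1 X7.7 Y1.9
G1 X16.7 Y0.1
G1 X25.1 Y4.0
G1 X29.5 Y12.0
G1 X28.4 Y21.2
; layer 6
G0 Z7.0
G0 X28.4 Y21.2
G1 X22.1 Y27.9
G1 X13.1 Y29.7
G1 X4.7 Y25.8
G1 X0.3 Y17.8
G1 X1.4 Y8.6
G1 X7.7 Y1.9
G1 X16.7 Y0.1
G1 X25.1 Y4.0
G1 X29.5 Y12.0
G1 X28.4 Y21.2
; layer 7
G0 Z8.2
G0 X28.4 Y21.2
G1 X22.1 Y27.9
G1 X13.1 Y29.7
G1 X4.7 Y25.8
G1 X0.3 Y17.8
G1 X1.4 Y8.6
G1 X7.7 Y1.9
G1 X16.7 Y0.1
G1 X25.1 Y4.0
G1 X29.5 Y12.0
G1 X28.4 Y21.2
M2 ; end

The solid is a regular 10-sided prism (a cylinder approximated with 10 flat sides), circumscribed radius ≈ 14.9 mm, height ≈ 8.2 mm. Slicing at Δz = 1.2 mm — 7 equal slices spanning the solid's height, so layer i sits at z = i·h/7 — gives 7 non-empty perimeters. Each is a 10-segment closed polygon; G0 lifts to the layer z and rapids to the start vertex, then G1 traces the edges.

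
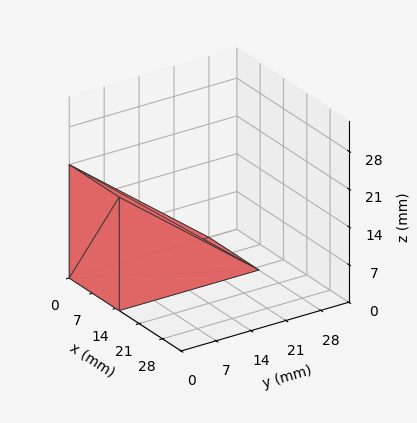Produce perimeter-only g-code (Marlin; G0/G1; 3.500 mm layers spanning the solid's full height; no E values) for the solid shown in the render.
Reading the render: the shape is a wedge (ramp): 15 × 28 mm base, rising to 21 mm along the y=0 edge and sloping linearly to z=0 at y=28 (dimensions read to the nearest mm from the axis ticks). For the g-code, the solid's height is divided into equal slices at the stated Δz and each level perimeter traced with G1 moves after a G0 lift.

; perimeter-only toolpath
G21 ; units = mm
G90 ; absolute positioning
G28 ; home
; layer 1
G0 Z3.500
G0 X0.000 Y0.000
G1 X15.000 Y0.000
G1 X15.000 Y23.333
G1 X0.000 Y23.333
G1 X0.000 Y0.000
; layer 2
G0 Z7.000
G0 X0.000 Y0.000
G1 X15.000 Y0.000
G1 X15.000 Y18.667
G1 X0.000 Y18.667
G1 X0.000 Y0.000
; layer 3
G0 Z10.500
G0 X0.000 Y0.000
G1 X15.000 Y0.000
G1 X15.000 Y14.000
G1 X0.000 Y14.000
G1 X0.000 Y0.000
; layer 4
G0 Z14.000
G0 X0.000 Y0.000
G1 X15.000 Y0.000
G1 X15.000 Y9.333
G1 X0.000 Y9.333
G1 X0.000 Y0.000
; layer 5
G0 Z17.500
G0 X0.000 Y0.000
G1 X15.000 Y0.000
G1 X15.000 Y4.667
G1 X0.000 Y4.667
G1 X0.000 Y0.000
M2 ; end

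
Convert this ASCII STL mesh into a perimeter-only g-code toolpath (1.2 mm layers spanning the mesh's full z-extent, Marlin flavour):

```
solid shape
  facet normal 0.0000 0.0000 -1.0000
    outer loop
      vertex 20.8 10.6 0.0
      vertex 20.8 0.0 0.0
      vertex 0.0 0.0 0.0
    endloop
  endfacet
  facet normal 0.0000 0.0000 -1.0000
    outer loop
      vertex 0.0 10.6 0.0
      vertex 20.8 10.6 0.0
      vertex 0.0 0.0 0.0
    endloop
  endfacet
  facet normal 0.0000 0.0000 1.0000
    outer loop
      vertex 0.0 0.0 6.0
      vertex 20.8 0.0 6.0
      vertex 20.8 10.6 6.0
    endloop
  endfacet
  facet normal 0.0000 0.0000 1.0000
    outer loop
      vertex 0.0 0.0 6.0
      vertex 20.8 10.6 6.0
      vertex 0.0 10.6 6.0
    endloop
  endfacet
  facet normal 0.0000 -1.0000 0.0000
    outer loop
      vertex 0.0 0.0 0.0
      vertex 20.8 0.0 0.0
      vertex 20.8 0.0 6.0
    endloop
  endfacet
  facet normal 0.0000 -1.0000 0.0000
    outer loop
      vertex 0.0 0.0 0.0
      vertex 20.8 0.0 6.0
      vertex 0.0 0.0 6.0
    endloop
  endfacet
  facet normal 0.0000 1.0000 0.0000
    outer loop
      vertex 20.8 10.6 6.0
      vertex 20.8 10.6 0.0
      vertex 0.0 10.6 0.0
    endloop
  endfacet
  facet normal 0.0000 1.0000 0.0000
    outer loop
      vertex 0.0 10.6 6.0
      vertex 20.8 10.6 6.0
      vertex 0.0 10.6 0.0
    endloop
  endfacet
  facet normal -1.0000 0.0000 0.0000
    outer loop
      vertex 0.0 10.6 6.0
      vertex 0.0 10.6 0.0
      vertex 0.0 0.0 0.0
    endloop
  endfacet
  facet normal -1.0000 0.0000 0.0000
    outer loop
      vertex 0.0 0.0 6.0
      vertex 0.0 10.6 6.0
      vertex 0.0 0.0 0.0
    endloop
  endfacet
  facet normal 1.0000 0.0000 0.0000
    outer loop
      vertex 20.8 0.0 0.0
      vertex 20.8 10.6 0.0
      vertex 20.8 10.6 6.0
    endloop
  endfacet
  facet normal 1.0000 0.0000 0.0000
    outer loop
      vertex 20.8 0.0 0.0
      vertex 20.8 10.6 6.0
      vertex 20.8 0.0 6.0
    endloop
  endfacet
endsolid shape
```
; perimeter-only toolpath
G21 ; units = mm
G90 ; absolute positioning
G28 ; home
; layer 1
G0 Z1.2
G0 X0.0 Y0.0
G1 X20.8 Y0.0
G1 X20.8 Y10.6
G1 X0.0 Y10.6
G1 X0.0 Y0.0
; layer 2
G0 Z2.4
G0 X0.0 Y0.0
G1 X20.8 Y0.0
G1 X20.8 Y10.6
G1 X0.0 Y10.6
G1 X0.0 Y0.0
; layer 3
G0 Z3.6
G0 X0.0 Y0.0
G1 X20.8 Y0.0
G1 X20.8 Y10.6
G1 X0.0 Y10.6
G1 X0.0 Y0.0
; layer 4
G0 Z4.8
G0 X0.0 Y0.0
G1 X20.8 Y0.0
G1 X20.8 Y10.6
G1 X0.0 Y10.6
G1 X0.0 Y0.0
; layer 5
G0 Z6.0
G0 X0.0 Y0.0
G1 X20.8 Y0.0
G1 X20.8 Y10.6
G1 X0.0 Y10.6
G1 X0.0 Y0.0
M2 ; end

The solid is a rectangular box, roughly 20.8 × 10.6 mm footprint and 6 mm tall. Slicing at Δz = 1.2 mm — 5 equal slices spanning the solid's height, so layer i sits at z = i·h/5 — gives 5 non-empty perimeters. Each is a 4-segment closed polygon; G0 lifts to the layer z and rapids to the start vertex, then G1 traces the edges.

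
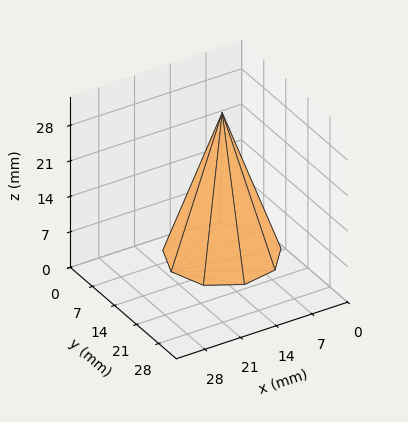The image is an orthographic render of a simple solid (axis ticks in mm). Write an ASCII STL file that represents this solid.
Reading the render: the shape is a regular 9-sided pyramid, base circumscribed radius ≈ 10 mm, apex at z ≈ 28 mm (dimensions read to the nearest mm from the axis ticks). For the STL, each face is triangulated and given an outward normal.

solid part
  facet normal 0.0000 0.0000 -1.0000
    outer loop
      vertex 11.736 19.848 0.000
      vertex 17.660 16.428 0.000
      vertex 20.000 10.000 0.000
    endloop
  endfacet
  facet normal 0.0000 0.0000 -1.0000
    outer loop
      vertex 5.000 18.660 0.000
      vertex 11.736 19.848 0.000
      vertex 20.000 10.000 0.000
    endloop
  endfacet
  facet normal 0.0000 0.0000 -1.0000
    outer loop
      vertex 0.603 13.420 0.000
      vertex 5.000 18.660 0.000
      vertex 20.000 10.000 0.000
    endloop
  endfacet
  facet normal 0.0000 0.0000 -1.0000
    outer loop
      vertex 0.603 6.580 0.000
      vertex 0.603 13.420 0.000
      vertex 20.000 10.000 0.000
    endloop
  endfacet
  facet normal 0.0000 0.0000 -1.0000
    outer loop
      vertex 5.000 1.340 0.000
      vertex 0.603 6.580 0.000
      vertex 20.000 10.000 0.000
    endloop
  endfacet
  facet normal 0.0000 0.0000 -1.0000
    outer loop
      vertex 11.736 0.152 0.000
      vertex 5.000 1.340 0.000
      vertex 20.000 10.000 0.000
    endloop
  endfacet
  facet normal 0.0000 0.0000 -1.0000
    outer loop
      vertex 17.660 3.572 0.000
      vertex 11.736 0.152 0.000
      vertex 20.000 10.000 0.000
    endloop
  endfacet
  facet normal 0.8908 0.3243 0.3182
    outer loop
      vertex 20.000 10.000 0.000
      vertex 17.660 16.428 0.000
      vertex 10.000 10.000 28.000
    endloop
  endfacet
  facet normal 0.4740 0.8210 0.3182
    outer loop
      vertex 17.660 16.428 0.000
      vertex 11.736 19.848 0.000
      vertex 10.000 10.000 28.000
    endloop
  endfacet
  facet normal -0.1647 0.9336 0.3182
    outer loop
      vertex 11.736 19.848 0.000
      vertex 5.000 18.660 0.000
      vertex 10.000 10.000 28.000
    endloop
  endfacet
  facet normal -0.7262 0.6094 0.3182
    outer loop
      vertex 5.000 18.660 0.000
      vertex 0.603 13.420 0.000
      vertex 10.000 10.000 28.000
    endloop
  endfacet
  facet normal -0.9480 0.0000 0.3182
    outer loop
      vertex 0.603 13.420 0.000
      vertex 0.603 6.580 0.000
      vertex 10.000 10.000 28.000
    endloop
  endfacet
  facet normal -0.7262 -0.6094 0.3182
    outer loop
      vertex 0.603 6.580 0.000
      vertex 5.000 1.340 0.000
      vertex 10.000 10.000 28.000
    endloop
  endfacet
  facet normal -0.1647 -0.9336 0.3182
    outer loop
      vertex 5.000 1.340 0.000
      vertex 11.736 0.152 0.000
      vertex 10.000 10.000 28.000
    endloop
  endfacet
  facet normal 0.4740 -0.8210 0.3182
    outer loop
      vertex 11.736 0.152 0.000
      vertex 17.660 3.572 0.000
      vertex 10.000 10.000 28.000
    endloop
  endfacet
  facet normal 0.8908 -0.3243 0.3182
    outer loop
      vertex 17.660 3.572 0.000
      vertex 20.000 10.000 0.000
      vertex 10.000 10.000 28.000
    endloop
  endfacet
endsolid part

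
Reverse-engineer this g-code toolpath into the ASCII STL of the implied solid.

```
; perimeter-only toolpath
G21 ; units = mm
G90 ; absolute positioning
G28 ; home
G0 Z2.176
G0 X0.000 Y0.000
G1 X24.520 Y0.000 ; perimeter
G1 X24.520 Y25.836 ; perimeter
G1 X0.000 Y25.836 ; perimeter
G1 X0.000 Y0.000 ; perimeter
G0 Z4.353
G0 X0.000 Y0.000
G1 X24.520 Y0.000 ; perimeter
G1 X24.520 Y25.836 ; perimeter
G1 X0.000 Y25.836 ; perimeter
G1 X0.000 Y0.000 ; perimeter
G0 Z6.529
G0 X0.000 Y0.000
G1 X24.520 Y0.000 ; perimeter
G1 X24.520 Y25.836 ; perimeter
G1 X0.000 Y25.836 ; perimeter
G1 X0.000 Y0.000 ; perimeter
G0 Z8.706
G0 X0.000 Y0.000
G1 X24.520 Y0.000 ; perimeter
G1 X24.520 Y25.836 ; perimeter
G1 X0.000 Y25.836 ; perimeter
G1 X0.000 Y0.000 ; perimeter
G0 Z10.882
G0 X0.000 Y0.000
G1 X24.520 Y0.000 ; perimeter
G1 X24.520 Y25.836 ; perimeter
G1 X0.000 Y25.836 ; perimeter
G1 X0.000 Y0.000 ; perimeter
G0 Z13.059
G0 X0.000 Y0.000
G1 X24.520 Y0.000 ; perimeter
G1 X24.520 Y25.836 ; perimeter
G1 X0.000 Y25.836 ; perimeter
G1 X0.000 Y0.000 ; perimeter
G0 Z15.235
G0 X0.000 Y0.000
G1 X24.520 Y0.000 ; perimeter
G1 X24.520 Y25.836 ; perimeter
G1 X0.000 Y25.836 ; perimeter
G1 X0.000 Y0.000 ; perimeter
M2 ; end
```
solid part
  facet normal 0.0000 0.0000 -1.0000
    outer loop
      vertex 24.520 25.836 0.000
      vertex 24.520 0.000 0.000
      vertex 0.000 0.000 0.000
    endloop
  endfacet
  facet normal 0.0000 0.0000 -1.0000
    outer loop
      vertex 0.000 25.836 0.000
      vertex 24.520 25.836 0.000
      vertex 0.000 0.000 0.000
    endloop
  endfacet
  facet normal 0.0000 0.0000 1.0000
    outer loop
      vertex 0.000 0.000 15.235
      vertex 24.520 0.000 15.235
      vertex 24.520 25.836 15.235
    endloop
  endfacet
  facet normal 0.0000 0.0000 1.0000
    outer loop
      vertex 0.000 0.000 15.235
      vertex 24.520 25.836 15.235
      vertex 0.000 25.836 15.235
    endloop
  endfacet
  facet normal 0.0000 -1.0000 0.0000
    outer loop
      vertex 0.000 0.000 0.000
      vertex 24.520 0.000 0.000
      vertex 24.520 0.000 15.235
    endloop
  endfacet
  facet normal 0.0000 -1.0000 0.0000
    outer loop
      vertex 0.000 0.000 0.000
      vertex 24.520 0.000 15.235
      vertex 0.000 0.000 15.235
    endloop
  endfacet
  facet normal 0.0000 1.0000 0.0000
    outer loop
      vertex 24.520 25.836 15.235
      vertex 24.520 25.836 0.000
      vertex 0.000 25.836 0.000
    endloop
  endfacet
  facet normal 0.0000 1.0000 0.0000
    outer loop
      vertex 0.000 25.836 15.235
      vertex 24.520 25.836 15.235
      vertex 0.000 25.836 0.000
    endloop
  endfacet
  facet normal -1.0000 0.0000 0.0000
    outer loop
      vertex 0.000 25.836 15.235
      vertex 0.000 25.836 0.000
      vertex 0.000 0.000 0.000
    endloop
  endfacet
  facet normal -1.0000 0.0000 0.0000
    outer loop
      vertex 0.000 0.000 15.235
      vertex 0.000 25.836 15.235
      vertex 0.000 0.000 0.000
    endloop
  endfacet
  facet normal 1.0000 0.0000 0.0000
    outer loop
      vertex 24.520 0.000 0.000
      vertex 24.520 25.836 0.000
      vertex 24.520 25.836 15.235
    endloop
  endfacet
  facet normal 1.0000 0.0000 0.0000
    outer loop
      vertex 24.520 0.000 0.000
      vertex 24.520 25.836 15.235
      vertex 24.520 0.000 15.235
    endloop
  endfacet
endsolid part

The G0 Z moves step by Δz≈2.176 mm. Every layer's G1 loop is the same polygon, so the solid is a straight extrusion of it from z=0 to z≈15.2. Closing with flat bottom and top caps and triangulating gives 12 facets — a rectangular box, roughly 24.5 × 25.8 mm footprint and 15.2 mm tall.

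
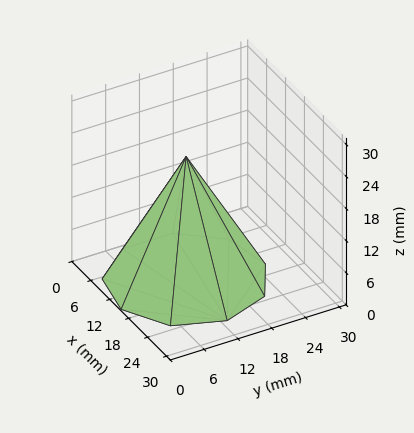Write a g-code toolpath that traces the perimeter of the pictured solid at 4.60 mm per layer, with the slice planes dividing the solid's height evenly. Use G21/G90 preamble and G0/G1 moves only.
Reading the render: the shape is a regular 9-sided pyramid, base circumscribed radius ≈ 13 mm, apex at z ≈ 23 mm (dimensions read to the nearest mm from the axis ticks). For the g-code, the solid's height is divided into equal slices at the stated Δz and each level perimeter traced with G1 moves after a G0 lift.

; perimeter-only toolpath
G21 ; units = mm
G90 ; absolute positioning
G28 ; home
; layer 1
G0 Z4.60
G0 X23.40 Y13.00
G1 X20.97 Y19.69
G1 X14.81 Y23.24
G1 X7.80 Y22.01
G1 X3.22 Y16.56
G1 X3.22 Y9.44
G1 X7.80 Y3.99
G1 X14.81 Y2.76
G1 X20.97 Y6.31
G1 X23.40 Y13.00
; layer 2
G0 Z9.20
G0 X20.80 Y13.00
G1 X18.98 Y18.02
G1 X14.36 Y20.68
G1 X9.10 Y19.76
G1 X5.67 Y15.67
G1 X5.67 Y10.33
G1 X9.10 Y6.24
G1 X14.36 Y5.32
G1 X18.98 Y7.98
G1 X20.80 Y13.00
; layer 3
G0 Z13.80
G0 X18.20 Y13.00
G1 X16.98 Y16.34
G1 X13.90 Y18.12
G1 X10.40 Y17.50
G1 X8.11 Y14.78
G1 X8.11 Y11.22
G1 X10.40 Y8.50
G1 X13.90 Y7.88
G1 X16.98 Y9.66
G1 X18.20 Y13.00
; layer 4
G0 Z18.40
G0 X15.60 Y13.00
G1 X14.99 Y14.67
G1 X13.45 Y15.56
G1 X11.70 Y15.25
G1 X10.56 Y13.89
G1 X10.56 Y12.11
G1 X11.70 Y10.75
G1 X13.45 Y10.44
G1 X14.99 Y11.33
G1 X15.60 Y13.00
M2 ; end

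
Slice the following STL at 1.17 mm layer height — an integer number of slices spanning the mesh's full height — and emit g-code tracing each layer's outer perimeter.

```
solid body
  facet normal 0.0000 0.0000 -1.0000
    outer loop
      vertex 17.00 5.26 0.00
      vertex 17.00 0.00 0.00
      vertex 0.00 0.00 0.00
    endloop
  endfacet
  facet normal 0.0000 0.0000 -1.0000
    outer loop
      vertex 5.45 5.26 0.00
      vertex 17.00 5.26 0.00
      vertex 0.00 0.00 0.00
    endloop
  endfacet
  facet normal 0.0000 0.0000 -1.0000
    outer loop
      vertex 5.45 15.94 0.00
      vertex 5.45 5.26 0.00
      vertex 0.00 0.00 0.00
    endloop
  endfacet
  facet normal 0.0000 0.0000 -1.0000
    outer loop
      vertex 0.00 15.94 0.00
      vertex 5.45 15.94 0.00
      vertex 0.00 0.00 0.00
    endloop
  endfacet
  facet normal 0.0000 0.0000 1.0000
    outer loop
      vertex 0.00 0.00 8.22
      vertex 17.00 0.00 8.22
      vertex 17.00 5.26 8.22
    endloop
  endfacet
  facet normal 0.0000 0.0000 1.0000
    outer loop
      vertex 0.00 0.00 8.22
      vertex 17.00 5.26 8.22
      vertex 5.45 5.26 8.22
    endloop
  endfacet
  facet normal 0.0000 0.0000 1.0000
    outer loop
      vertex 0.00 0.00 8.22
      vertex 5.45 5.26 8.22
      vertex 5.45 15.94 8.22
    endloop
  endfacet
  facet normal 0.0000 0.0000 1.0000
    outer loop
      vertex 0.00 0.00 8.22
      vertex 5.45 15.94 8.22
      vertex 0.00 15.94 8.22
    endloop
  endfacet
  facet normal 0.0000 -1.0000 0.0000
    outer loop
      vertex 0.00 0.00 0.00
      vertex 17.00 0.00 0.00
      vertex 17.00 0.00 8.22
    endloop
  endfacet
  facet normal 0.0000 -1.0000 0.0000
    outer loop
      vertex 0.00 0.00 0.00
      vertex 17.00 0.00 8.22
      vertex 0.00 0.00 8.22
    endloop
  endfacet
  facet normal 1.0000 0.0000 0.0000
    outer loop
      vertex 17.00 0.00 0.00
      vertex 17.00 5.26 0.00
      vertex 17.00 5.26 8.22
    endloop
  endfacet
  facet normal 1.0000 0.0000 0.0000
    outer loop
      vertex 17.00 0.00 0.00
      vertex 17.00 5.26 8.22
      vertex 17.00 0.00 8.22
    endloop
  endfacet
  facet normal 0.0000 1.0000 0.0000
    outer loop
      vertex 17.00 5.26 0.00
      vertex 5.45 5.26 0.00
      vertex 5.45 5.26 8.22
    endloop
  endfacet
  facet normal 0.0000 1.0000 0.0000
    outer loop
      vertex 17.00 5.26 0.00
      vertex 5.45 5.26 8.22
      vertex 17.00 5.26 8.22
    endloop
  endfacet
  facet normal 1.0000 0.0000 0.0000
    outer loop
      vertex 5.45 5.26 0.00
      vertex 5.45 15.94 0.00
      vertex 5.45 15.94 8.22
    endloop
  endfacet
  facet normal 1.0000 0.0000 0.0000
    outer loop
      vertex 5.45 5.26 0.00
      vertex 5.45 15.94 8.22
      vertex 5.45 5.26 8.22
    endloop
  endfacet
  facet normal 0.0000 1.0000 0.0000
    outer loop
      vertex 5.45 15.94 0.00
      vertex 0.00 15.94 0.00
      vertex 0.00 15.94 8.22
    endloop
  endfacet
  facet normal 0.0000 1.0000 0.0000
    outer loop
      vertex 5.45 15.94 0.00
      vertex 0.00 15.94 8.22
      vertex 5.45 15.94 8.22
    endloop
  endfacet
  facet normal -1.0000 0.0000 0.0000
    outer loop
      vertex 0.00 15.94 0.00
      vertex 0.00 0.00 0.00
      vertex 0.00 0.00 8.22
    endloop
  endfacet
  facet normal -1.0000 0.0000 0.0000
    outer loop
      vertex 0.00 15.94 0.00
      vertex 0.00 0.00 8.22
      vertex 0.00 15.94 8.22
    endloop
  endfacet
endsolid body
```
; perimeter-only toolpath
G21 ; units = mm
G90 ; absolute positioning
G28 ; home
; layer 1
G0 Z1.17
G0 X0.00 Y0.00
G1 X17.00 Y0.00
G1 X17.00 Y5.26
G1 X5.45 Y5.26
G1 X5.45 Y15.94
G1 X0.00 Y15.94
G1 X0.00 Y0.00
; layer 2
G0 Z2.35
G0 X0.00 Y0.00
G1 X17.00 Y0.00
G1 X17.00 Y5.26
G1 X5.45 Y5.26
G1 X5.45 Y15.94
G1 X0.00 Y15.94
G1 X0.00 Y0.00
; layer 3
G0 Z3.52
G0 X0.00 Y0.00
G1 X17.00 Y0.00
G1 X17.00 Y5.26
G1 X5.45 Y5.26
G1 X5.45 Y15.94
G1 X0.00 Y15.94
G1 X0.00 Y0.00
; layer 4
G0 Z4.70
G0 X0.00 Y0.00
G1 X17.00 Y0.00
G1 X17.00 Y5.26
G1 X5.45 Y5.26
G1 X5.45 Y15.94
G1 X0.00 Y15.94
G1 X0.00 Y0.00
; layer 5
G0 Z5.87
G0 X0.00 Y0.00
G1 X17.00 Y0.00
G1 X17.00 Y5.26
G1 X5.45 Y5.26
G1 X5.45 Y15.94
G1 X0.00 Y15.94
G1 X0.00 Y0.00
; layer 6
G0 Z7.05
G0 X0.00 Y0.00
G1 X17.00 Y0.00
G1 X17.00 Y5.26
G1 X5.45 Y5.26
G1 X5.45 Y15.94
G1 X0.00 Y15.94
G1 X0.00 Y0.00
; layer 7
G0 Z8.22
G0 X0.00 Y0.00
G1 X17.00 Y0.00
G1 X17.00 Y5.26
G1 X5.45 Y5.26
G1 X5.45 Y15.94
G1 X0.00 Y15.94
G1 X0.00 Y0.00
M2 ; end

The solid is an L-shaped prism: outer 17 × 15.9 mm, arm thicknesses ≈ 5.26 mm (horizontal) and 5.45 mm (vertical), extruded 8.22 mm in z. Slicing at Δz = 1.17 mm — 7 equal slices spanning the solid's height, so layer i sits at z = i·h/7 — gives 7 non-empty perimeters. Each is a 6-segment closed polygon; G0 lifts to the layer z and rapids to the start vertex, then G1 traces the edges.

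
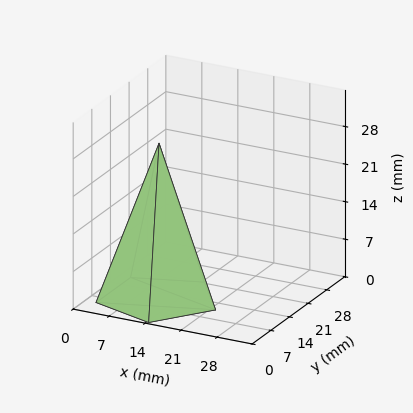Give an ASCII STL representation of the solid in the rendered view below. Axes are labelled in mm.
Reading the render: the shape is a regular 5-sided pyramid, base circumscribed radius ≈ 11 mm, apex at z ≈ 29 mm (dimensions read to the nearest mm from the axis ticks). For the STL, each face is triangulated and given an outward normal.

solid part
  facet normal 0.0000 0.0000 -1.0000
    outer loop
      vertex 2.10 17.47 0.00
      vertex 14.40 21.46 0.00
      vertex 22.00 11.00 0.00
    endloop
  endfacet
  facet normal 0.0000 0.0000 -1.0000
    outer loop
      vertex 2.10 4.53 0.00
      vertex 2.10 17.47 0.00
      vertex 22.00 11.00 0.00
    endloop
  endfacet
  facet normal 0.0000 0.0000 -1.0000
    outer loop
      vertex 14.40 0.54 0.00
      vertex 2.10 4.53 0.00
      vertex 22.00 11.00 0.00
    endloop
  endfacet
  facet normal 0.7734 0.5619 0.2934
    outer loop
      vertex 22.00 11.00 0.00
      vertex 14.40 21.46 0.00
      vertex 11.00 11.00 29.00
    endloop
  endfacet
  facet normal -0.2950 0.9093 0.2934
    outer loop
      vertex 14.40 21.46 0.00
      vertex 2.10 17.47 0.00
      vertex 11.00 11.00 29.00
    endloop
  endfacet
  facet normal -0.9560 0.0000 0.2934
    outer loop
      vertex 2.10 17.47 0.00
      vertex 2.10 4.53 0.00
      vertex 11.00 11.00 29.00
    endloop
  endfacet
  facet normal -0.2950 -0.9093 0.2934
    outer loop
      vertex 2.10 4.53 0.00
      vertex 14.40 0.54 0.00
      vertex 11.00 11.00 29.00
    endloop
  endfacet
  facet normal 0.7734 -0.5619 0.2934
    outer loop
      vertex 14.40 0.54 0.00
      vertex 22.00 11.00 0.00
      vertex 11.00 11.00 29.00
    endloop
  endfacet
endsolid part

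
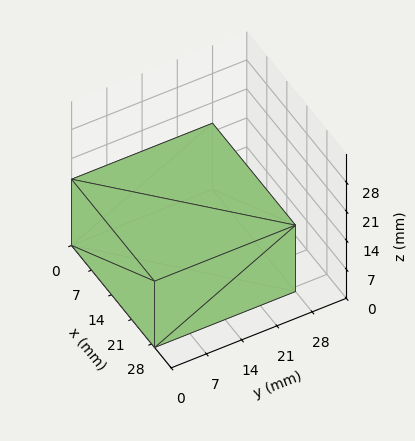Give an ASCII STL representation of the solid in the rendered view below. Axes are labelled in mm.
Reading the render: the shape is a rectangular box, roughly 29 × 28 mm footprint and 16 mm tall (dimensions read to the nearest mm from the axis ticks). For the STL, each face is triangulated and given an outward normal.

solid part
  facet normal 0.0000 0.0000 -1.0000
    outer loop
      vertex 29.00 28.00 0.00
      vertex 29.00 0.00 0.00
      vertex 0.00 0.00 0.00
    endloop
  endfacet
  facet normal 0.0000 0.0000 -1.0000
    outer loop
      vertex 0.00 28.00 0.00
      vertex 29.00 28.00 0.00
      vertex 0.00 0.00 0.00
    endloop
  endfacet
  facet normal 0.0000 0.0000 1.0000
    outer loop
      vertex 0.00 0.00 16.00
      vertex 29.00 0.00 16.00
      vertex 29.00 28.00 16.00
    endloop
  endfacet
  facet normal 0.0000 0.0000 1.0000
    outer loop
      vertex 0.00 0.00 16.00
      vertex 29.00 28.00 16.00
      vertex 0.00 28.00 16.00
    endloop
  endfacet
  facet normal 0.0000 -1.0000 0.0000
    outer loop
      vertex 0.00 0.00 0.00
      vertex 29.00 0.00 0.00
      vertex 29.00 0.00 16.00
    endloop
  endfacet
  facet normal 0.0000 -1.0000 0.0000
    outer loop
      vertex 0.00 0.00 0.00
      vertex 29.00 0.00 16.00
      vertex 0.00 0.00 16.00
    endloop
  endfacet
  facet normal 0.0000 1.0000 0.0000
    outer loop
      vertex 29.00 28.00 16.00
      vertex 29.00 28.00 0.00
      vertex 0.00 28.00 0.00
    endloop
  endfacet
  facet normal 0.0000 1.0000 0.0000
    outer loop
      vertex 0.00 28.00 16.00
      vertex 29.00 28.00 16.00
      vertex 0.00 28.00 0.00
    endloop
  endfacet
  facet normal -1.0000 0.0000 0.0000
    outer loop
      vertex 0.00 28.00 16.00
      vertex 0.00 28.00 0.00
      vertex 0.00 0.00 0.00
    endloop
  endfacet
  facet normal -1.0000 0.0000 0.0000
    outer loop
      vertex 0.00 0.00 16.00
      vertex 0.00 28.00 16.00
      vertex 0.00 0.00 0.00
    endloop
  endfacet
  facet normal 1.0000 0.0000 0.0000
    outer loop
      vertex 29.00 0.00 0.00
      vertex 29.00 28.00 0.00
      vertex 29.00 28.00 16.00
    endloop
  endfacet
  facet normal 1.0000 0.0000 0.0000
    outer loop
      vertex 29.00 0.00 0.00
      vertex 29.00 28.00 16.00
      vertex 29.00 0.00 16.00
    endloop
  endfacet
endsolid part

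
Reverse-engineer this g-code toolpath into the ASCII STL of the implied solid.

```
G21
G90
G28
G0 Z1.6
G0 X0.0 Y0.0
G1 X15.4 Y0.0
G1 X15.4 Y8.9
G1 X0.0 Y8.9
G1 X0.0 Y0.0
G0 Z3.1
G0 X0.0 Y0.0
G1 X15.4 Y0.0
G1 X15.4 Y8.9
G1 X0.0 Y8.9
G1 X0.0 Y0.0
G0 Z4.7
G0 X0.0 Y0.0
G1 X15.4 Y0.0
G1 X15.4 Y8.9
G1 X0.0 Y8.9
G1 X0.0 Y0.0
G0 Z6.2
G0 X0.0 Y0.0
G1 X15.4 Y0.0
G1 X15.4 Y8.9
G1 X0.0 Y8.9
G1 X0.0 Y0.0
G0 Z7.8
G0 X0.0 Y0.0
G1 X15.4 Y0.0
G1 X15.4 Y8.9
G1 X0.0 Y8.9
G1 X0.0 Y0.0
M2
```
solid part
  facet normal 0.0000 0.0000 -1.0000
    outer loop
      vertex 15.4 8.9 0.0
      vertex 15.4 0.0 0.0
      vertex 0.0 0.0 0.0
    endloop
  endfacet
  facet normal 0.0000 0.0000 -1.0000
    outer loop
      vertex 0.0 8.9 0.0
      vertex 15.4 8.9 0.0
      vertex 0.0 0.0 0.0
    endloop
  endfacet
  facet normal 0.0000 0.0000 1.0000
    outer loop
      vertex 0.0 0.0 7.8
      vertex 15.4 0.0 7.8
      vertex 15.4 8.9 7.8
    endloop
  endfacet
  facet normal 0.0000 0.0000 1.0000
    outer loop
      vertex 0.0 0.0 7.8
      vertex 15.4 8.9 7.8
      vertex 0.0 8.9 7.8
    endloop
  endfacet
  facet normal 0.0000 -1.0000 0.0000
    outer loop
      vertex 0.0 0.0 0.0
      vertex 15.4 0.0 0.0
      vertex 15.4 0.0 7.8
    endloop
  endfacet
  facet normal 0.0000 -1.0000 0.0000
    outer loop
      vertex 0.0 0.0 0.0
      vertex 15.4 0.0 7.8
      vertex 0.0 0.0 7.8
    endloop
  endfacet
  facet normal 0.0000 1.0000 0.0000
    outer loop
      vertex 15.4 8.9 7.8
      vertex 15.4 8.9 0.0
      vertex 0.0 8.9 0.0
    endloop
  endfacet
  facet normal 0.0000 1.0000 0.0000
    outer loop
      vertex 0.0 8.9 7.8
      vertex 15.4 8.9 7.8
      vertex 0.0 8.9 0.0
    endloop
  endfacet
  facet normal -1.0000 0.0000 0.0000
    outer loop
      vertex 0.0 8.9 7.8
      vertex 0.0 8.9 0.0
      vertex 0.0 0.0 0.0
    endloop
  endfacet
  facet normal -1.0000 0.0000 0.0000
    outer loop
      vertex 0.0 0.0 7.8
      vertex 0.0 8.9 7.8
      vertex 0.0 0.0 0.0
    endloop
  endfacet
  facet normal 1.0000 0.0000 0.0000
    outer loop
      vertex 15.4 0.0 0.0
      vertex 15.4 8.9 0.0
      vertex 15.4 8.9 7.8
    endloop
  endfacet
  facet normal 1.0000 0.0000 0.0000
    outer loop
      vertex 15.4 0.0 0.0
      vertex 15.4 8.9 7.8
      vertex 15.4 0.0 7.8
    endloop
  endfacet
endsolid part

The G0 Z moves step by Δz≈1.6 mm. Every layer's G1 loop is the same polygon, so the solid is a straight extrusion of it from z=0 to z≈7.8. Closing with flat bottom and top caps and triangulating gives 12 facets — a rectangular box, roughly 15.4 × 8.9 mm footprint and 7.8 mm tall.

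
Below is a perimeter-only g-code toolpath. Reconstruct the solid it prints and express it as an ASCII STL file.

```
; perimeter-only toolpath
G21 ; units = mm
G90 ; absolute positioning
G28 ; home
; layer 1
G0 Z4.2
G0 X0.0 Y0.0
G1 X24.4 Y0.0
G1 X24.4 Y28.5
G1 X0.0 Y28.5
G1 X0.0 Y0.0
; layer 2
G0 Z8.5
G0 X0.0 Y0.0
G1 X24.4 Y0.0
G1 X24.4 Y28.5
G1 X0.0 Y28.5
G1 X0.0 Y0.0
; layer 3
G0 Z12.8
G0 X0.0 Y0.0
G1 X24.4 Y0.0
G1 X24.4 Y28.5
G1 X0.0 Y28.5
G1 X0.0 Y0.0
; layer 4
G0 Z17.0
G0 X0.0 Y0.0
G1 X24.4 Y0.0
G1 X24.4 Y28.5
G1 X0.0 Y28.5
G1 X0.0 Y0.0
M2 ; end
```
solid part
  facet normal 0.0000 0.0000 -1.0000
    outer loop
      vertex 24.4 28.5 0.0
      vertex 24.4 0.0 0.0
      vertex 0.0 0.0 0.0
    endloop
  endfacet
  facet normal 0.0000 0.0000 -1.0000
    outer loop
      vertex 0.0 28.5 0.0
      vertex 24.4 28.5 0.0
      vertex 0.0 0.0 0.0
    endloop
  endfacet
  facet normal 0.0000 0.0000 1.0000
    outer loop
      vertex 0.0 0.0 17.0
      vertex 24.4 0.0 17.0
      vertex 24.4 28.5 17.0
    endloop
  endfacet
  facet normal 0.0000 0.0000 1.0000
    outer loop
      vertex 0.0 0.0 17.0
      vertex 24.4 28.5 17.0
      vertex 0.0 28.5 17.0
    endloop
  endfacet
  facet normal 0.0000 -1.0000 0.0000
    outer loop
      vertex 0.0 0.0 0.0
      vertex 24.4 0.0 0.0
      vertex 24.4 0.0 17.0
    endloop
  endfacet
  facet normal 0.0000 -1.0000 0.0000
    outer loop
      vertex 0.0 0.0 0.0
      vertex 24.4 0.0 17.0
      vertex 0.0 0.0 17.0
    endloop
  endfacet
  facet normal 0.0000 1.0000 0.0000
    outer loop
      vertex 24.4 28.5 17.0
      vertex 24.4 28.5 0.0
      vertex 0.0 28.5 0.0
    endloop
  endfacet
  facet normal 0.0000 1.0000 0.0000
    outer loop
      vertex 0.0 28.5 17.0
      vertex 24.4 28.5 17.0
      vertex 0.0 28.5 0.0
    endloop
  endfacet
  facet normal -1.0000 0.0000 0.0000
    outer loop
      vertex 0.0 28.5 17.0
      vertex 0.0 28.5 0.0
      vertex 0.0 0.0 0.0
    endloop
  endfacet
  facet normal -1.0000 0.0000 0.0000
    outer loop
      vertex 0.0 0.0 17.0
      vertex 0.0 28.5 17.0
      vertex 0.0 0.0 0.0
    endloop
  endfacet
  facet normal 1.0000 0.0000 0.0000
    outer loop
      vertex 24.4 0.0 0.0
      vertex 24.4 28.5 0.0
      vertex 24.4 28.5 17.0
    endloop
  endfacet
  facet normal 1.0000 0.0000 0.0000
    outer loop
      vertex 24.4 0.0 0.0
      vertex 24.4 28.5 17.0
      vertex 24.4 0.0 17.0
    endloop
  endfacet
endsolid part

The G0 Z moves step by Δz≈4.2 mm. Every layer's G1 loop is the same polygon, so the solid is a straight extrusion of it from z=0 to z≈17. Closing with flat bottom and top caps and triangulating gives 12 facets — a rectangular box, roughly 24.4 × 28.5 mm footprint and 17 mm tall.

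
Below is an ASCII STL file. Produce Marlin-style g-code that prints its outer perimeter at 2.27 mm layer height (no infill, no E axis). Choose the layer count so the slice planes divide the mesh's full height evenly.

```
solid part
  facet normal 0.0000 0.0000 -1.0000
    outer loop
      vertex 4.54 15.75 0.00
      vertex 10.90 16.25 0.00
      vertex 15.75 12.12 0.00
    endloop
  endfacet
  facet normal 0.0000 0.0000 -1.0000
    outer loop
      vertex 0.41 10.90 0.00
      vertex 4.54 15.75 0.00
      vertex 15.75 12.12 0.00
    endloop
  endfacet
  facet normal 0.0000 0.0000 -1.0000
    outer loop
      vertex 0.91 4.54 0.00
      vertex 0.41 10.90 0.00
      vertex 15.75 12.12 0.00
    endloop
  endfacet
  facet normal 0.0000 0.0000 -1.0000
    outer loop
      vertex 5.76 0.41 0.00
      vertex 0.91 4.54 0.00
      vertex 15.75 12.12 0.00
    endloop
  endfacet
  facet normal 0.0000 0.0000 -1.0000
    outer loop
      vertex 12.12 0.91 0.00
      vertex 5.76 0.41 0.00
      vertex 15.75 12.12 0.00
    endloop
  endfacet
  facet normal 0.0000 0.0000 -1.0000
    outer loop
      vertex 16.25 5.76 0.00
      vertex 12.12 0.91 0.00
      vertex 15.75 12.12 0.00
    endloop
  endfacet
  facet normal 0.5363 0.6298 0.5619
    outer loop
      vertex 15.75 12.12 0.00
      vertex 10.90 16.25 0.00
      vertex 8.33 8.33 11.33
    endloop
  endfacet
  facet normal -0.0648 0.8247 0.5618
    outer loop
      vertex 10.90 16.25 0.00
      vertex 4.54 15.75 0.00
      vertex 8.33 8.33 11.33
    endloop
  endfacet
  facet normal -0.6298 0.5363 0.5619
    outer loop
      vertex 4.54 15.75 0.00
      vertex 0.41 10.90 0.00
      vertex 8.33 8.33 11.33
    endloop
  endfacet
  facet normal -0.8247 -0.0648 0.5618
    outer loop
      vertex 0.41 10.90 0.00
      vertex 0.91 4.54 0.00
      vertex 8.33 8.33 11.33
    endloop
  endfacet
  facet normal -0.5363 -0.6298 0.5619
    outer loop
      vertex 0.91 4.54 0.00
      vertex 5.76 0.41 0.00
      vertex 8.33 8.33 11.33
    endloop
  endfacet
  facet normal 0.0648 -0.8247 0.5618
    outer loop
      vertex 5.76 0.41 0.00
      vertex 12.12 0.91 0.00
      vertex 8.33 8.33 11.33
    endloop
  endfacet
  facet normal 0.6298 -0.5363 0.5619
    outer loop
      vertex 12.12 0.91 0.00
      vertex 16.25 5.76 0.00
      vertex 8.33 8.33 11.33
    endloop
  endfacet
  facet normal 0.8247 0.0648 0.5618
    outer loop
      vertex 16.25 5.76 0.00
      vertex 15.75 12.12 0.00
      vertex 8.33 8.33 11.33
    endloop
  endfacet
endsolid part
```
; perimeter-only toolpath
G21 ; units = mm
G90 ; absolute positioning
G28 ; home
; layer 1
G0 Z2.27
G0 X14.27 Y11.36
G1 X10.39 Y14.67
G1 X5.30 Y14.27
G1 X1.99 Y10.39
G1 X2.39 Y5.30
G1 X6.27 Y1.99
G1 X11.36 Y2.39
G1 X14.67 Y6.27
G1 X14.27 Y11.36
; layer 2
G0 Z4.53
G0 X12.78 Y10.60
G1 X9.87 Y13.08
G1 X6.06 Y12.78
G1 X3.58 Y9.87
G1 X3.88 Y6.06
G1 X6.79 Y3.58
G1 X10.60 Y3.88
G1 X13.08 Y6.79
G1 X12.78 Y10.60
; layer 3
G0 Z6.80
G0 X11.30 Y9.85
G1 X9.36 Y11.50
G1 X6.81 Y11.30
G1 X5.16 Y9.36
G1 X5.36 Y6.81
G1 X7.30 Y5.16
G1 X9.85 Y5.36
G1 X11.50 Y7.30
G1 X11.30 Y9.85
; layer 4
G0 Z9.06
G0 X9.81 Y9.09
G1 X8.84 Y9.91
G1 X7.57 Y9.81
G1 X6.75 Y8.84
G1 X6.85 Y7.57
G1 X7.82 Y6.75
G1 X9.09 Y6.85
G1 X9.91 Y7.82
G1 X9.81 Y9.09
M2 ; end

The solid is a regular 8-sided pyramid, base circumscribed radius ≈ 8.33 mm, apex at z ≈ 11.3 mm. Slicing at Δz = 2.27 mm — 5 equal slices spanning the solid's height, so layer i sits at z = i·h/5 — gives 4 non-empty perimeters. Each is a 8-segment closed polygon; G0 lifts to the layer z and rapids to the start vertex, then G1 traces the edges. The cross-section shrinks linearly with z (the slice at the apex is degenerate and omitted).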